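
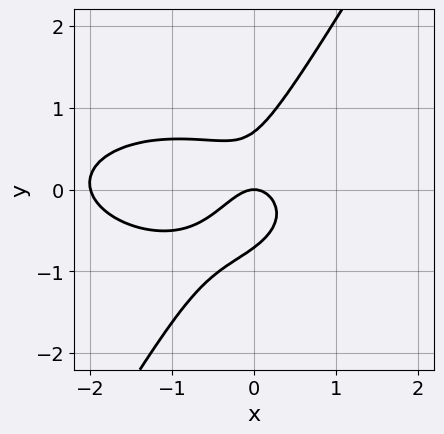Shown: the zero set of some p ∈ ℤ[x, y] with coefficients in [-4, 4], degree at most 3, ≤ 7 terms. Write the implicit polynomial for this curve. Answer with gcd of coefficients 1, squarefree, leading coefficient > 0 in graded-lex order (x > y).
1. The degree is 3 — a generic line meets the curve in up to 3 points.
2. Checking where it meets the axes: one y-axis crossing is at y = 0; among the integer gridlines, it crosses the x-axis at x ∈ {-2, 0}.
3. Putting this together gives p.

x^3 + 3*x*y^2 - 2*y^3 + 2*x^2 + y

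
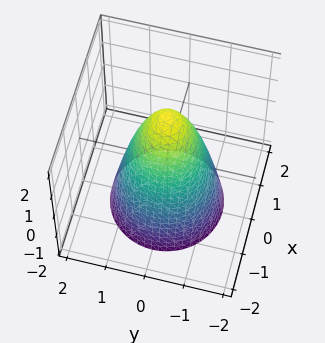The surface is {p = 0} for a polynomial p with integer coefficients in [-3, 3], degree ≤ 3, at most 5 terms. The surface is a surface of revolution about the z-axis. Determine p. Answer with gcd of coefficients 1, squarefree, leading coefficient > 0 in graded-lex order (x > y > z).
2*x^2 + 2*y^2 + z - 2

(a) deg p = 2. The shape is more complex than any degree-1 surface.
(b) By symmetry, the z-axis is an axis of rotation, so x and y enter only as x² + y².
(c) Observable constraints: the x-axis gridline crossings are at x ∈ {-1, 1}; the y-axis gridline crossings are at y ∈ {-1, 1}; a circular section at z = -2 has radius between 1 and 2; one z-axis crossing is at z = 2.
(d) These observations pin down the coefficients.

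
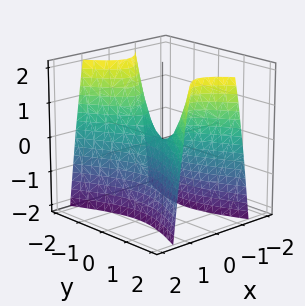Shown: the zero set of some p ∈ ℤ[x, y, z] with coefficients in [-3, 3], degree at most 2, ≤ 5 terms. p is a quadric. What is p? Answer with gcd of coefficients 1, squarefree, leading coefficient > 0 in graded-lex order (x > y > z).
3*x^2 - y^2 + z

1. The degree is 2 — a saddle surface; a quadric.
2. Symmetries: the x ↦ −x reflection is a symmetry, so x appears only in even powers; the y ↦ −y reflection is a symmetry, so y appears only in even powers.
3. Against the integer gridlines: it crosses the z-axis at the gridline z = 0; one y-axis crossing is at y = 0.
4. Putting this together gives p.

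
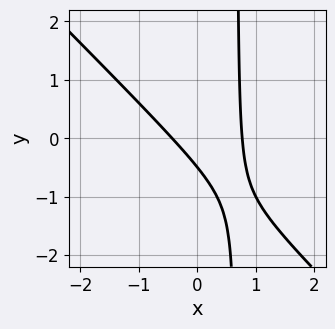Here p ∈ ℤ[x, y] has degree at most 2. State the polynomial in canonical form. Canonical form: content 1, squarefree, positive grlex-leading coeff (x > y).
First, degree: no degree-1 curve has this shape, so deg p = 2.
Finally, matching integer coefficients to the picture gives p.

3*x^2 + 3*x*y - x - 2*y - 1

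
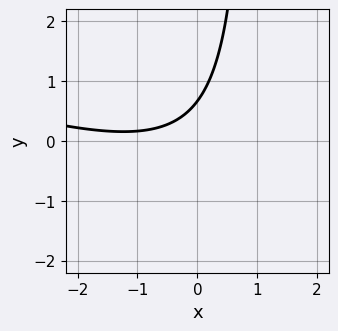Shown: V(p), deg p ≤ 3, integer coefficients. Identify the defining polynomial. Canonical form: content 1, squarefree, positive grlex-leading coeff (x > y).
(a) Degree: the shape is more complex than any degree-1 curve, so deg p = 2.
(b) From the axis intercepts and sections: it misses every integer gridline on the x-axis.
(c) The integer polynomial consistent with all of this is the stated p.

x^2 + 3*x*y + 2*x - 3*y + 2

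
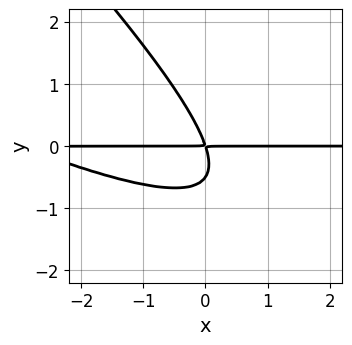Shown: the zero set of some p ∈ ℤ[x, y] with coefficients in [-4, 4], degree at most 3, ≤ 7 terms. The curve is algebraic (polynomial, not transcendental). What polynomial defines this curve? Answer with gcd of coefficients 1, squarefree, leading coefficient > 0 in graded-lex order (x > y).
(a) Degree: a generic line meets the curve in up to 3 points, so deg p = 3.
(b) From the axis intercepts and sections: every point of the x-axis in the box is on the curve.
(c) The integer polynomial consistent with all of this is the stated p.

x^2*y + 3*x*y^2 + 2*y^3 + 3*x*y + y^2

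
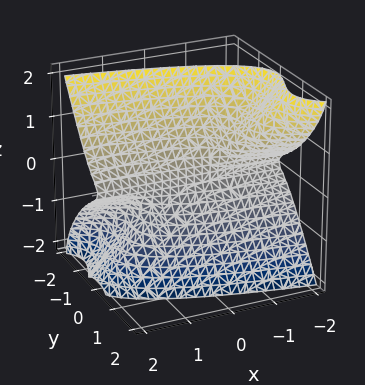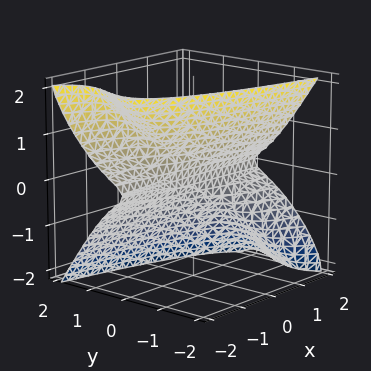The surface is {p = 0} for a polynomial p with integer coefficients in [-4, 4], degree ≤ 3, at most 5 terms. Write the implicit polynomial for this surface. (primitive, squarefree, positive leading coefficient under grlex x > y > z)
2*x*z^2 + 3*y^3 - 3*y^2*z + 2*z^3 + y

(a) The degree is 3 — a generic line meets the surface in up to 3 points.
(b) From the visible intercepts: it meets the z-axis at z = 0 (among the integer gridlines); it crosses the y-axis at the gridline y = 0; every point of the x-axis in the box is on the surface.
(c) Fitting integer coefficients to these (and the overall shape) gives p.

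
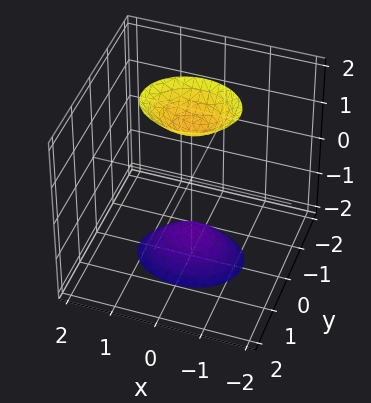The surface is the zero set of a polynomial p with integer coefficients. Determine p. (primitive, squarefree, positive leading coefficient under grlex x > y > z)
1. The picture has 2 separate pieces.
2. Degree: two sheets facing apart; a quadric, so deg p = 2.
3. Symmetries: mirror symmetry z ↦ −z ⇒ only even powers of z; the y ↦ −y reflection is a symmetry, so y appears only in even powers; it's symmetric under x → −x, forcing even powers of x.
4. From the visible intercepts: the surface avoids every integer x-axis point in the box; the surface avoids every integer y-axis point in the box.
5. Together with the visible shape, these determine p as stated.

2*x^2 + 3*y^2 - z^2 + 2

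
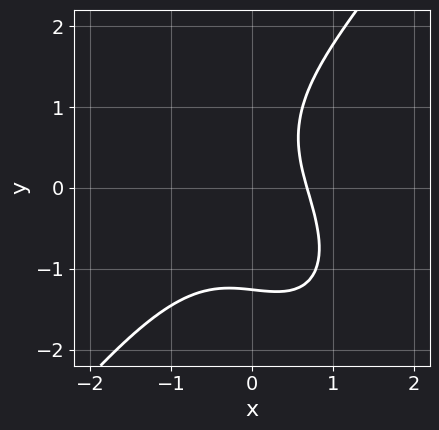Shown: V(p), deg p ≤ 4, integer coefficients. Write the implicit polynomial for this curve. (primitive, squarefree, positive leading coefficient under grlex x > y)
First, deg p = 3.
Finally, the integer polynomial consistent with all of this is the stated p.

2*x^3 - y^3 + 2*x*y + 2*x - 2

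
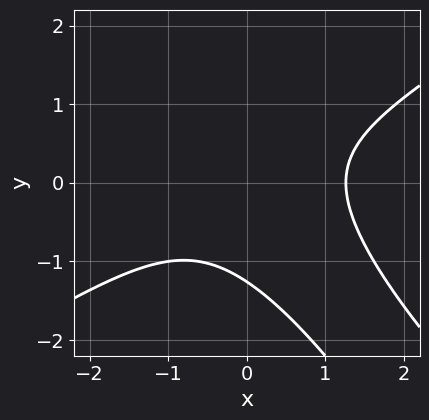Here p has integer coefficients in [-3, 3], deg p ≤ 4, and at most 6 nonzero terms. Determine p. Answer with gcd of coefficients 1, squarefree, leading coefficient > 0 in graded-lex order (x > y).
x^3 - 2*x*y^2 - y^3 - 2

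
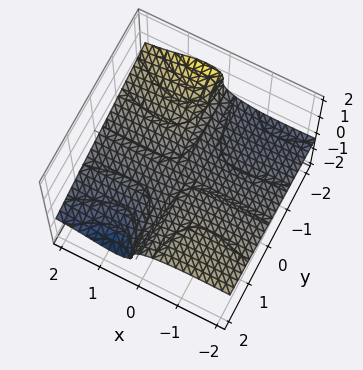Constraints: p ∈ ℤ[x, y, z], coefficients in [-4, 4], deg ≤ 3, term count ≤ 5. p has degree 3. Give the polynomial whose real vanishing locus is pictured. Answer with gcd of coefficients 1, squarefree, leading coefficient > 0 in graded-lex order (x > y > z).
(a) The degree is 3 — no degree-2 surface has this shape.
(b) From the axis intercepts and sections: every point of the y-axis in the box is on the surface; the visible x-axis segment lies entirely on the surface.
(c) Matching integer coefficients to the picture gives p.

2*x^2*z + 2*y*z^2 + 3*z^3 + x*y + 2*z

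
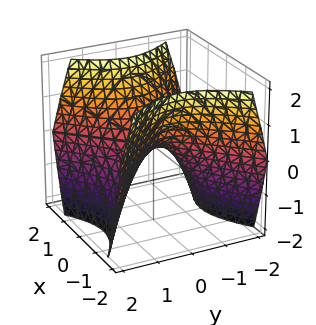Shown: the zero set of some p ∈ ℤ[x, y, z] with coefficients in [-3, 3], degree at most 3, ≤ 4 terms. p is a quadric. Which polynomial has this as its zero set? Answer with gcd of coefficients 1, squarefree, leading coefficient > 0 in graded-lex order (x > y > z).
x^2 - y^2 - z

The degree is 2 — a hyperbolic paraboloid; a quadric.
Symmetries: mirror symmetry x ↦ −x ⇒ only even powers of x; the y ↦ −y reflection is a symmetry, so y appears only in even powers.
Reading off the gridlines: one y-axis crossing is at y = 0; it meets the x-axis at x = 0 (among the integer gridlines).
Putting this together gives p.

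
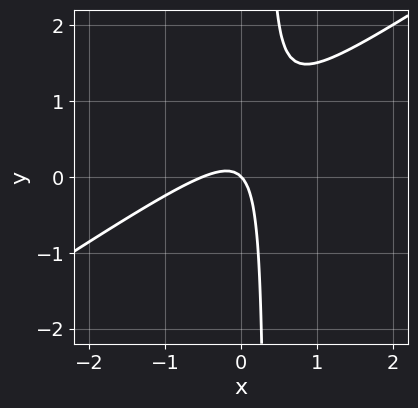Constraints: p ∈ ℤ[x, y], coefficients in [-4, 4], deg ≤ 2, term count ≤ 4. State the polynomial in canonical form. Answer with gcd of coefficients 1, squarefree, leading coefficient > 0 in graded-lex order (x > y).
Degree: the shape is more complex than any degree-1 curve, so deg p = 2.
Observable constraints: it crosses the y-axis at the gridline y = 0; it meets the x-axis at x = 0 (among the integer gridlines).
Matching integer coefficients to the picture gives p.

2*x^2 - 3*x*y + x + y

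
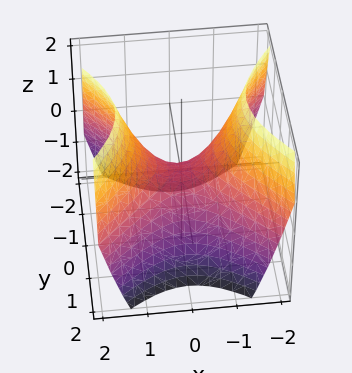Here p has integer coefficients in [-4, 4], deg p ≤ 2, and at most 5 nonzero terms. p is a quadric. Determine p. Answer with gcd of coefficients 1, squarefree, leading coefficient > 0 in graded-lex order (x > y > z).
x^2 - y^2 - z

First, deg p = 2. A hyperbolic paraboloid; a quadric.
Next, symmetries: the y ↦ −y reflection is a symmetry, so y appears only in even powers; it's symmetric under x → −x, forcing even powers of x.
Next, from the visible intercepts: it meets the z-axis at z = 0 (among the integer gridlines); one y-axis crossing is at y = 0; it crosses the x-axis at the gridline x = 0.
Finally, putting this together gives p.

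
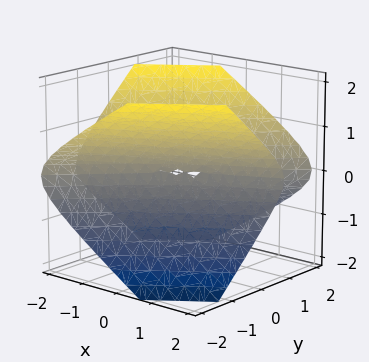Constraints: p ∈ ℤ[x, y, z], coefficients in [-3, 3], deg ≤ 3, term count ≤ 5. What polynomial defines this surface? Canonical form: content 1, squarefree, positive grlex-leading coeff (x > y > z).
x^2 - 3*x*y + 2*y^2 - 3*z^2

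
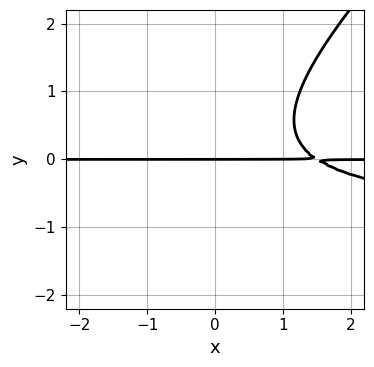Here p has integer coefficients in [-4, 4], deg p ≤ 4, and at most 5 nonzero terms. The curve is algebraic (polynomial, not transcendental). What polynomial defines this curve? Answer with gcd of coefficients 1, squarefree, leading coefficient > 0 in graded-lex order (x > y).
First, deg p = 3. A generic line meets the curve in up to 3 points.
Then, checking where it meets the axes: it meets the y-axis at y = 0 (among the integer gridlines); the visible x-axis segment lies entirely on the curve.
Finally, the integer polynomial consistent with all of this is the stated p.

2*x*y^2 - 2*y^3 + 2*x*y - 3*y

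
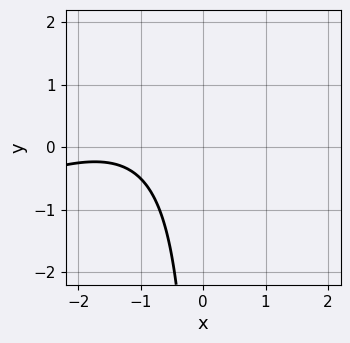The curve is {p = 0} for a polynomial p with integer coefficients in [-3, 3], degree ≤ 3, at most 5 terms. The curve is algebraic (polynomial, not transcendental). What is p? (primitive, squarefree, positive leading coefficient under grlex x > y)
x^2 - 2*x*y + 3*x + 3

First, degree: no degree-1 curve has this shape, so deg p = 2.
Next, observable constraints: it misses every integer gridline on the x-axis; the curve avoids every integer y-axis point in the box.
Finally, together with the visible shape, these determine p as stated.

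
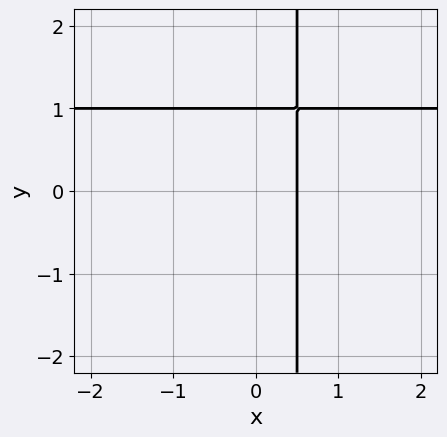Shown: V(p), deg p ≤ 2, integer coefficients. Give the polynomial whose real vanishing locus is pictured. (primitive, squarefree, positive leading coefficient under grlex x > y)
2*x*y - 2*x - y + 1

1. Degree: no degree-1 curve has this shape, so deg p = 2.
2. From the axis intercepts and sections: it meets the y-axis at y = 1 (among the integer gridlines).
3. Fitting integer coefficients to these (and the overall shape) gives p.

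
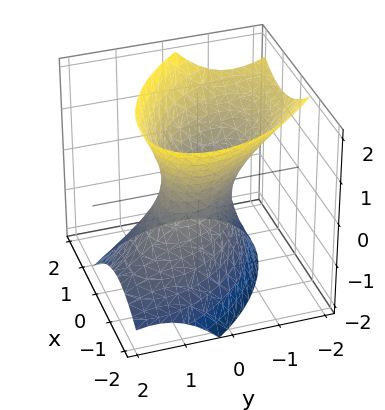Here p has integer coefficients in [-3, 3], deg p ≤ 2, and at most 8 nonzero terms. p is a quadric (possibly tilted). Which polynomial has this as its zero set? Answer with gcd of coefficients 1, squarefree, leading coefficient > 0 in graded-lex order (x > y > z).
1. The degree is 2 — the shape is more complex than any degree-1 surface.
2. Checking where it meets the axes: it misses every integer gridline on the z-axis.
3. Assembling these constraints gives the stated polynomial.

3*x^2 + 3*x*y + 3*y^2 + 2*y*z - 2*z^2 - 2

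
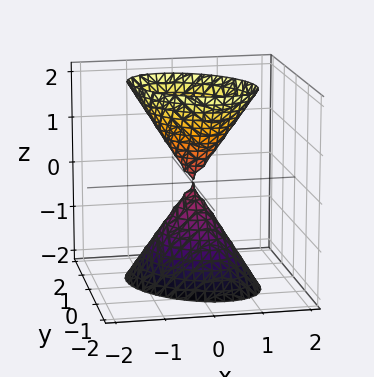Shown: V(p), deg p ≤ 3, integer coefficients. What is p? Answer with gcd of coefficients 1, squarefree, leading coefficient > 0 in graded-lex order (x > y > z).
First, there are 2 components. They look like related sheets of one shape, so recover p as a whole.
Then, the degree is 2 — the shape is more complex than any degree-1 surface.
Next, from the visible intercepts: one y-axis crossing is at y = 0; one z-axis crossing is at z = 0.
Finally, assembling these constraints gives the stated polynomial.

3*x^2 + 2*x*y + 3*y^2 - z^2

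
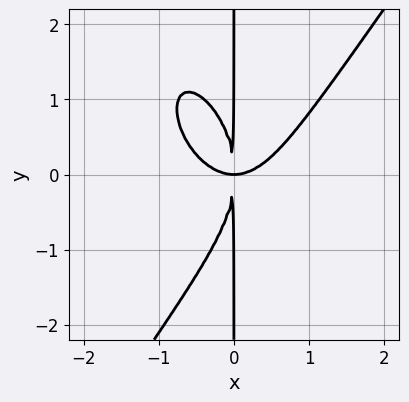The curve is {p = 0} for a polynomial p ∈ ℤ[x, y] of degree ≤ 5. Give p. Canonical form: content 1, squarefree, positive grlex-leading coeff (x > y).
1. deg p = 4. The shape is more complex than any degree-3 curve.
2. Against the integer gridlines: the visible y-axis segment lies entirely on the curve.
3. The integer polynomial consistent with all of this is the stated p.

3*x^4 - x*y^3 - 3*x^2*y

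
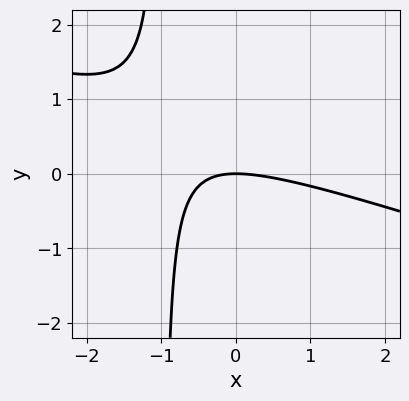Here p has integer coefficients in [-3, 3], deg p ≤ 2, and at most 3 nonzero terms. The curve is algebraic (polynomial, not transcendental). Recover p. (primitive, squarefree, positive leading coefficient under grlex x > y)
x^2 + 3*x*y + 3*y

1. Degree: no degree-1 curve has this shape, so deg p = 2.
2. From the visible intercepts: it crosses the x-axis at the gridline x = 0; one y-axis crossing is at y = 0.
3. Putting this together gives p.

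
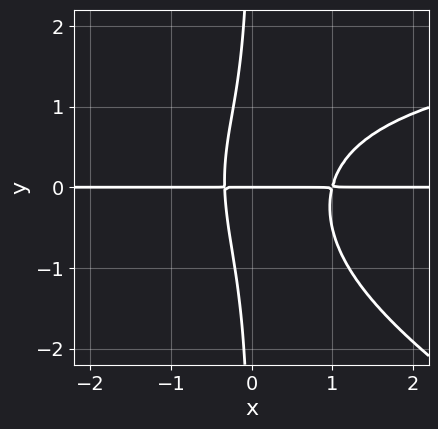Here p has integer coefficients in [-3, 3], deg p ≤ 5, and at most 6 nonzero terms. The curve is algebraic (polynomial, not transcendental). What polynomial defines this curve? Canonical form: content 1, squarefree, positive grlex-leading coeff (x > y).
First, deg p = 4. The shape is more complex than any degree-3 curve.
Then, from the visible intercepts: every point of the x-axis in the box is on the curve; one y-axis crossing is at y = 0.
Finally, solving for integer coefficients yields p as stated.

x^2*y^2 + 2*x*y^3 - 3*x^2*y + 2*x*y + y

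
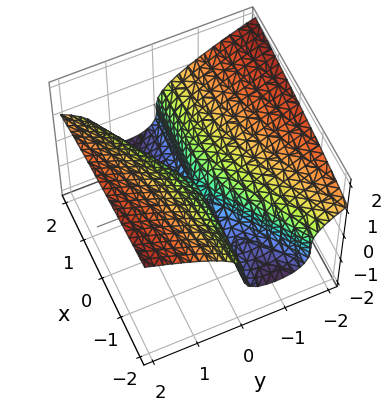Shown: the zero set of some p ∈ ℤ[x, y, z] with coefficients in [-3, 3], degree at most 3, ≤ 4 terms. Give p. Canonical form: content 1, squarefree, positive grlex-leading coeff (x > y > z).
deg p = 3. No degree-2 surface has this shape.
Reading off the gridlines: it meets the y-axis at y = 0 (among the integer gridlines); every point of the x-axis in the box is on the surface; it crosses the z-axis at the gridline z = 0.
Putting this together gives p.

3*z^3 + 2*x*y - 3*y^2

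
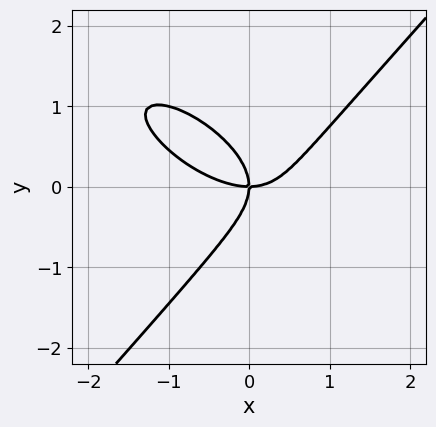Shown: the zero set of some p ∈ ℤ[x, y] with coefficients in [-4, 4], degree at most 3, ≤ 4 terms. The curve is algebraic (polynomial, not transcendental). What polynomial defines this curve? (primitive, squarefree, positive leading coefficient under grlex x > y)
2*x^3 + 2*x^2*y - 3*y^3 - 3*x*y

1. Degree: the shape is more complex than any degree-2 curve, so deg p = 3.
2. Reading off the gridlines: it crosses the y-axis at the gridline y = 0; it meets the x-axis at x = 0 (among the integer gridlines).
3. These observations pin down the coefficients.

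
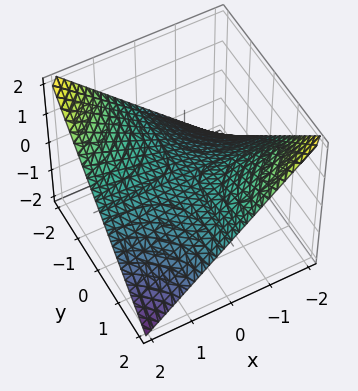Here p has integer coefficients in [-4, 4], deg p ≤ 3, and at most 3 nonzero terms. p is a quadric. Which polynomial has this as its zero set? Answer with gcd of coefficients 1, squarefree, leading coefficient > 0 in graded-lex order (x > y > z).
x*y + 2*z

First, the degree is 2 — a saddle surface; a quadric.
Then, observable constraints: the visible y-axis segment lies entirely on the surface; the visible x-axis segment lies entirely on the surface; it crosses the z-axis at the gridline z = 0.
Finally, assembling these constraints gives the stated polynomial.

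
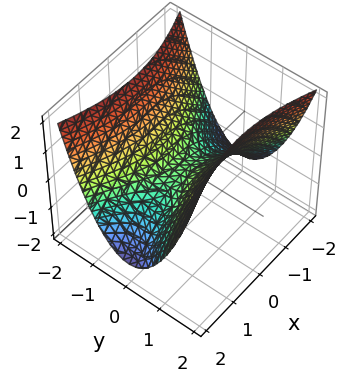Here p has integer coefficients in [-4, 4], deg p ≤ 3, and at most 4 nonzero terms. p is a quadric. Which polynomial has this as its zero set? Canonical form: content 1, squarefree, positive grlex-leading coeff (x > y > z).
(a) The degree is 2 — a saddle surface; a quadric.
(b) Symmetries: it's symmetric under y → −y, forcing even powers of y; the x ↦ −x reflection is a symmetry, so x appears only in even powers.
(c) Against the integer gridlines: it crosses the z-axis at the gridline z = 0; it crosses the x-axis at the gridline x = 0; it meets the y-axis at y = 0 (among the integer gridlines).
(d) Putting this together gives p.

x^2 - 3*y^2 + 3*z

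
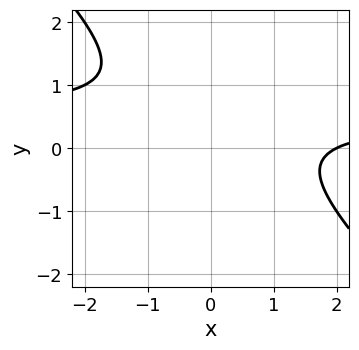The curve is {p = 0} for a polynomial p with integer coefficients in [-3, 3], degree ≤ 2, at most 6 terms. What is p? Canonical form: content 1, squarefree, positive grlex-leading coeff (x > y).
2*x*y + 2*y^2 - x - 2*y + 2

1. deg p = 2. A generic line meets the curve in up to 2 points.
2. Reading off the gridlines: one x-axis crossing is at x = 2; the curve avoids every integer y-axis point in the box.
3. Assembling these constraints gives the stated polynomial.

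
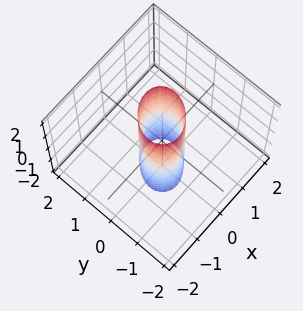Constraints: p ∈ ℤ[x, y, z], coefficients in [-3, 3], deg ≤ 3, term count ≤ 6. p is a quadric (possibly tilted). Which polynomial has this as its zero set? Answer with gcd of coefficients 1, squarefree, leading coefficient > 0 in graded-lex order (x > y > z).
deg p = 2.
Observable constraints: it misses every integer gridline on the z-axis.
Matching integer coefficients to the picture gives p.

2*x^2 - x*y + 2*y^2 - 1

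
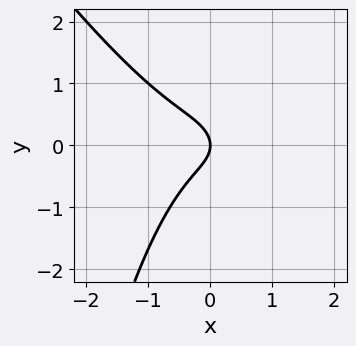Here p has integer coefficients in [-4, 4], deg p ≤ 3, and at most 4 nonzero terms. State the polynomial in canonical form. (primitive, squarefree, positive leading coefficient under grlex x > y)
3*x^3 + 2*x^2*y + 3*y^2 + 2*x

1. The degree is 3 — a generic line meets the curve in up to 3 points.
2. Against the integer gridlines: it meets the y-axis at y = 0 (among the integer gridlines); one x-axis crossing is at x = 0.
3. Together with the visible shape, these determine p as stated.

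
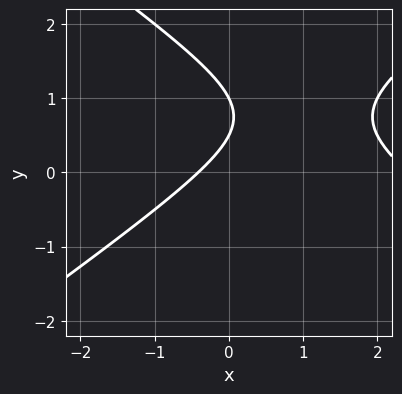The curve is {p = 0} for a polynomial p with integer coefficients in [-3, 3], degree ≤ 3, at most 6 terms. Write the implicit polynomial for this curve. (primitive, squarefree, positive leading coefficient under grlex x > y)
First, the degree is 2 — the shape is more complex than any degree-1 curve.
Then, checking where it meets the axes: one y-axis crossing is at y = 1.
Finally, solving for integer coefficients yields p as stated.

x^2 - 2*y^2 - 2*x + 3*y - 1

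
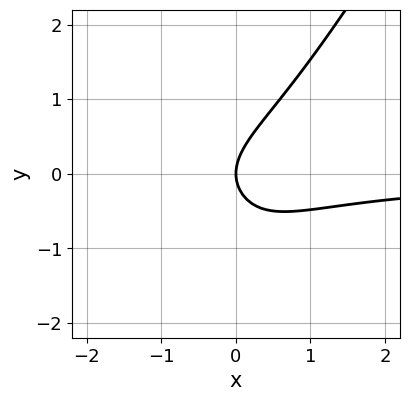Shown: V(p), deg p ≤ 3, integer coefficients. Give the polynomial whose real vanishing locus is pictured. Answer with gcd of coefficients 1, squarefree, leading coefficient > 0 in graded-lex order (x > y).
3*x^2*y - y^3 + 2*x*y - 3*y^2 + 3*x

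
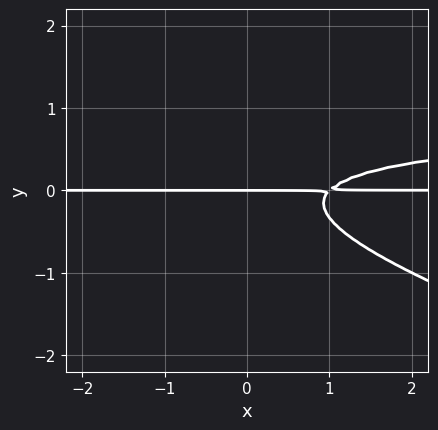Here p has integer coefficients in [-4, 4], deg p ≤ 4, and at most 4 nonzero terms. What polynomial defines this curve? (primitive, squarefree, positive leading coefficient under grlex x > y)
x*y^2 + 3*y^3 - x*y + y

1. deg p = 3. The shape is more complex than any degree-2 curve.
2. Reading off the gridlines: one y-axis crossing is at y = 0; the visible x-axis segment lies entirely on the curve.
3. Solving for integer coefficients yields p as stated.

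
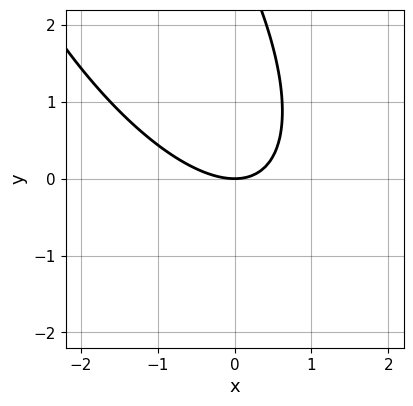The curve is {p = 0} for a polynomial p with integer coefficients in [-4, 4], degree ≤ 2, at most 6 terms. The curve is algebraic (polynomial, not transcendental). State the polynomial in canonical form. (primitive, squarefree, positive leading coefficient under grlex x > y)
2*x^2 + 2*x*y + y^2 - 3*y

First, the degree is 2 — no degree-1 curve has this shape.
Then, checking where it meets the axes: one x-axis crossing is at x = 0; it meets the y-axis at y = 0 (among the integer gridlines).
Finally, the integer polynomial consistent with all of this is the stated p.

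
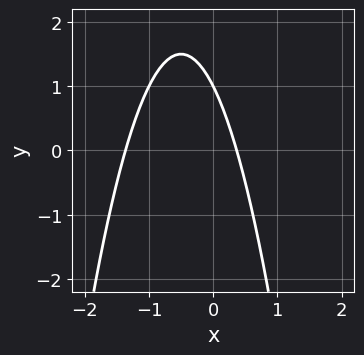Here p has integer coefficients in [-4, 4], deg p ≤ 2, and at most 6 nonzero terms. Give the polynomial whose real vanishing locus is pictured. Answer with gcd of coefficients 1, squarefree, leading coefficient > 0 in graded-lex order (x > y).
2*x^2 + 2*x + y - 1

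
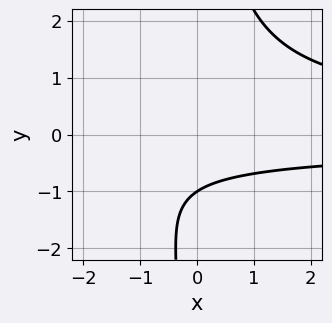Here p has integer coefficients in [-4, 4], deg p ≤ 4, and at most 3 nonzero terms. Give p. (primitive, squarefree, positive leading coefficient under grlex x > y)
2*x*y^2 - 3*y - 3

(a) deg p = 3. No degree-2 curve has this shape.
(b) Observable constraints: it meets the y-axis at y = -1 (among the integer gridlines); no x-intercept at any integer in the box.
(c) Matching integer coefficients to the picture gives p.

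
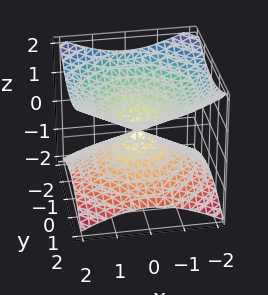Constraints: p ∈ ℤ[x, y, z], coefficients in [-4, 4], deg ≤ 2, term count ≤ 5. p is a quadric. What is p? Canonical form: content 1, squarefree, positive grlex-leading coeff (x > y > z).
(a) deg p = 2. Two nappes meeting at a single point; a quadric.
(b) Symmetries: it's symmetric under z → −z, forcing even powers of z; every cross-section ⟂ z is a circle, so x, y appear only via x² + y².
(c) Reading off the gridlines: one y-axis crossing is at y = 0; it meets the z-axis at z = 0 (among the integer gridlines); one x-axis crossing is at x = 0.
(d) Together with the visible shape, these determine p as stated.

x^2 + y^2 - 2*z^2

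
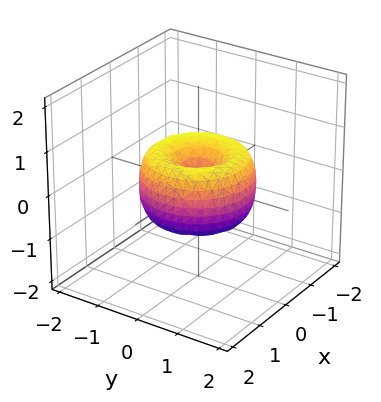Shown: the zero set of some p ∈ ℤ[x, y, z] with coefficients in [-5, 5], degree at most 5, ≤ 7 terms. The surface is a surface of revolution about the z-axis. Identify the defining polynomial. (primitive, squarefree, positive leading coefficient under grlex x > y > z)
2*x^4 + 4*x^2*y^2 + 2*y^4 - 3*x^2 - 3*y^2 + 2*z^2

(a) deg p = 4. A generic line meets the surface in up to 4 points.
(b) Symmetry: the z-axis is an axis of rotation, so x and y enter only as x² + y².
(c) From the axis intercepts and sections: a circular section at z = 0 has radius between 1 and 2; it meets the x-axis at x = 0 (among the integer gridlines); it crosses the y-axis at the gridline y = 0; one z-axis crossing is at z = 0.
(d) Fitting integer coefficients to these (and the overall shape) gives p.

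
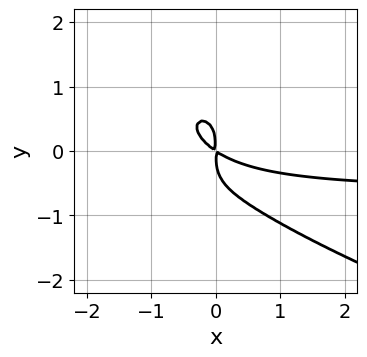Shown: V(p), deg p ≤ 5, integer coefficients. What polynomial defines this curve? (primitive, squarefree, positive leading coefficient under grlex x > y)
First, the degree is 4 — no degree-3 curve has this shape.
Finally, solving for integer coefficients yields p as stated.

3*y^4 + 3*x^2*y + 2*x^2 + 3*x*y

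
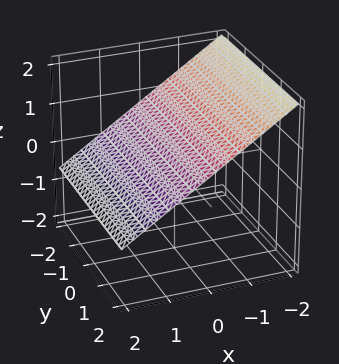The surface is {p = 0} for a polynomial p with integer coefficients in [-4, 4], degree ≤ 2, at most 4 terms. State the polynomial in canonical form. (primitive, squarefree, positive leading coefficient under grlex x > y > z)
2*x + 3*z - 2

First, deg p = 1.
Next, reading off the gridlines: no y-intercept at any integer in the box; it crosses the x-axis at the gridline x = 1.
Finally, fitting integer coefficients to these (and the overall shape) gives p.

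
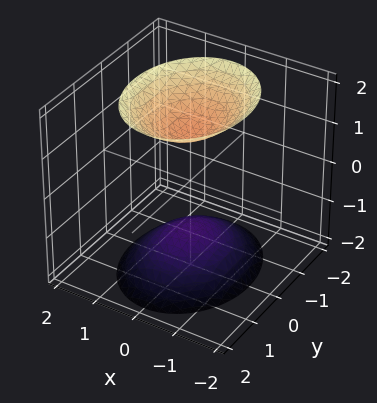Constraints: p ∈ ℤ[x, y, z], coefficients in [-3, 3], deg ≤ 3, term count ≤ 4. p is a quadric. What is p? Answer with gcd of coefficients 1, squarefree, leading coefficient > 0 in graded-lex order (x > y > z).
3*x^2 + 2*y^2 - 2*z^2 + 3

First, I count 2 distinct pieces.
Then, degree: two separate bowl-shaped sheets opening away from each other; a quadric, so deg p = 2.
Then, symmetries: mirror symmetry z ↦ −z ⇒ only even powers of z; it's symmetric under y → −y, forcing even powers of y; the x ↦ −x reflection is a symmetry, so x appears only in even powers.
Next, reading off the gridlines: no y-intercept at any integer in the box; no x-intercept at any integer in the box.
Finally, putting this together gives p.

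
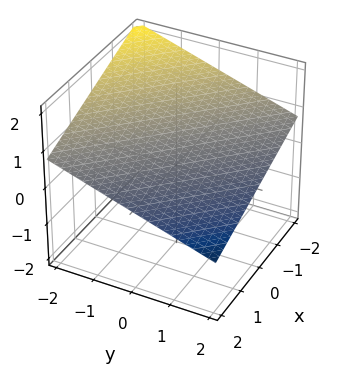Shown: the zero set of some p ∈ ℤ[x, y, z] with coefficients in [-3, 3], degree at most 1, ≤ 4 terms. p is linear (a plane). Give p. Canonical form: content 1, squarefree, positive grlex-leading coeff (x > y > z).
x + y + 3*z - 2

First, the degree is 1 — every cross-section is a straight line — this is a plane.
Next, from the axis intercepts and sections: it meets the x-axis at x = 2 (among the integer gridlines); one y-axis crossing is at y = 2.
Finally, the integer polynomial consistent with all of this is the stated p.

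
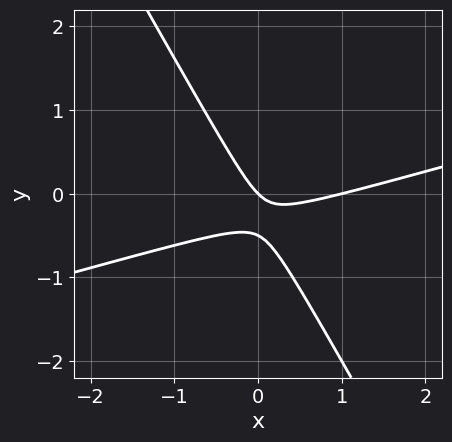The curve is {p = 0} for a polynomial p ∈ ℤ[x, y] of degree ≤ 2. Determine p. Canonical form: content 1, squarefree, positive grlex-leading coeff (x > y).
Degree: no degree-1 curve has this shape, so deg p = 2.
Checking where it meets the axes: among the integer gridlines, it crosses the x-axis at x ∈ {0, 1}; it meets the y-axis at y = 0 (among the integer gridlines).
Together with the visible shape, these determine p as stated.

x^2 - 3*x*y - 2*y^2 - x - y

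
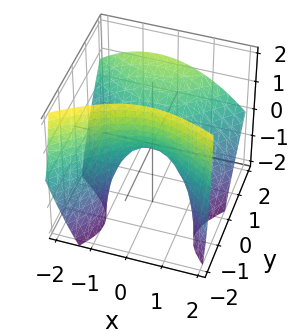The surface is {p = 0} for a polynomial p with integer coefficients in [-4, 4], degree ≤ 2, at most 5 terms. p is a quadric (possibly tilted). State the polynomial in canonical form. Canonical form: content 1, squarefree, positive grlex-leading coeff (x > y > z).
2*x^2 + x*y - 3*y^2 + 3*y*z + 3*z

Degree: a generic line meets the surface in up to 2 points, so deg p = 2.
Against the integer gridlines: it meets the x-axis at x = 0 (among the integer gridlines); it meets the y-axis at y = 0 (among the integer gridlines); it crosses the z-axis at the gridline z = 0.
Fitting integer coefficients to these (and the overall shape) gives p.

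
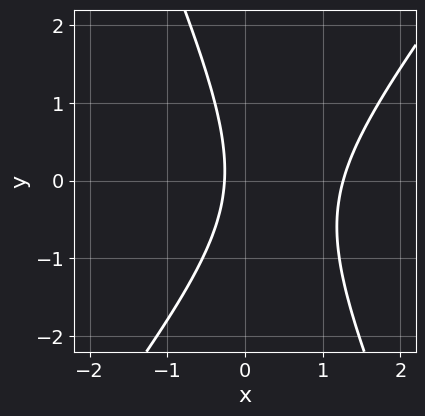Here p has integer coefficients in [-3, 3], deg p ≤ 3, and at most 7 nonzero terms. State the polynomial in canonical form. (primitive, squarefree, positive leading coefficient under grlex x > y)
Degree: a generic line meets the curve in up to 2 points, so deg p = 2.
From the axis intercepts and sections: it misses every integer gridline on the y-axis.
Solving for integer coefficients yields p as stated.

3*x^2 - x*y - y^2 - 3*x - 1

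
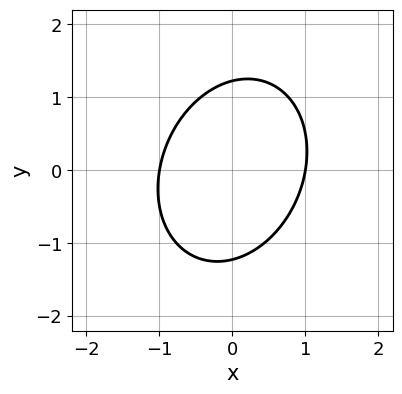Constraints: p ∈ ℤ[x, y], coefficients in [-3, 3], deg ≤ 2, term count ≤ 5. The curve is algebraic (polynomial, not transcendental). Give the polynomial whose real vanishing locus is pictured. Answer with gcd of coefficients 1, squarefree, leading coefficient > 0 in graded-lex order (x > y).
3*x^2 - x*y + 2*y^2 - 3

1. Degree: the shape is more complex than any degree-1 curve, so deg p = 2.
2. Observable constraints: the x-axis gridline crossings are at x ∈ {-1, 1}.
3. Solving for integer coefficients yields p as stated.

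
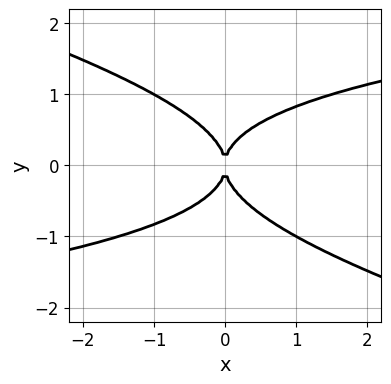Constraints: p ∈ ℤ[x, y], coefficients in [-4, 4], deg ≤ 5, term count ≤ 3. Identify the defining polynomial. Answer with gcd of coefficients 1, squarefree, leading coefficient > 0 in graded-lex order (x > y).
x*y^3 + 3*y^4 - 2*x^2

The degree is 4 — no degree-3 curve has this shape.
From the visible intercepts: one x-axis crossing is at x = 0; it meets the y-axis at y = 0 (among the integer gridlines).
Assembling these constraints gives the stated polynomial.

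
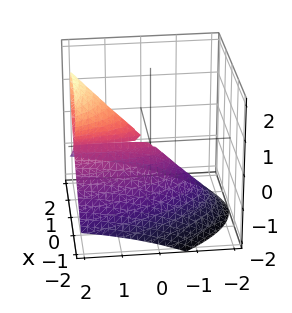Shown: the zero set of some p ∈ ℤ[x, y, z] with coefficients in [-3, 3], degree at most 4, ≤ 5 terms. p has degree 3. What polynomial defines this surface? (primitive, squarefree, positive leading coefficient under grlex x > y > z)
2*y*z^2 - 2*z^3 - 3*x^2

(a) deg p = 3. A generic line meets the surface in up to 3 points.
(b) From the axis intercepts and sections: it meets the z-axis at z = 0 (among the integer gridlines); it meets the x-axis at x = 0 (among the integer gridlines); every point of the y-axis in the box is on the surface.
(c) These observations pin down the coefficients.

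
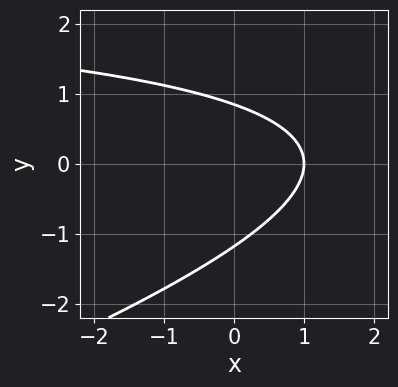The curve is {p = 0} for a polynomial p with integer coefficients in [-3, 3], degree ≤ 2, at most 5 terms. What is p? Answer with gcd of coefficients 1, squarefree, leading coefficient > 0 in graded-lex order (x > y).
x*y - 3*y^2 - 3*x - y + 3

1. deg p = 2. A generic line meets the curve in up to 2 points.
2. Against the integer gridlines: one x-axis crossing is at x = 1.
3. These observations pin down the coefficients.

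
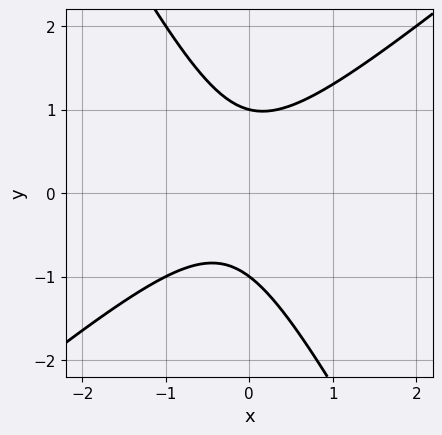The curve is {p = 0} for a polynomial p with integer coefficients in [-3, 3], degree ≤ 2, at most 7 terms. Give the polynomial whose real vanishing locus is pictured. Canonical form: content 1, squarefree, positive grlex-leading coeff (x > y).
1. deg p = 2. No degree-1 curve has this shape.
2. Observable constraints: no x-intercept at any integer in the box; the y-axis gridline crossings are at y ∈ {-1, 1}.
3. The integer polynomial consistent with all of this is the stated p.

3*x^2 - 2*x*y - 2*y^2 + x + 2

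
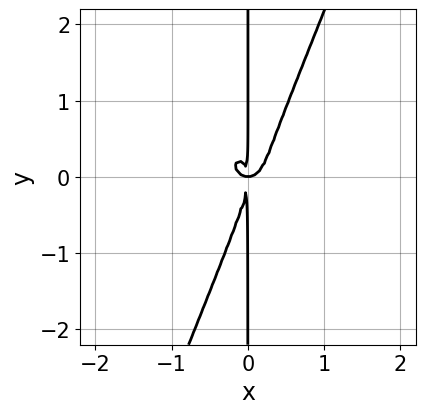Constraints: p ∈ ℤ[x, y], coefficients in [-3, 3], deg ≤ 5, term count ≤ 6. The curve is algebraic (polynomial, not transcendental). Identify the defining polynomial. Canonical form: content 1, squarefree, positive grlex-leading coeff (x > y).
(a) The degree is 4 — no degree-3 curve has this shape.
(b) Observable constraints: the visible y-axis segment lies entirely on the curve.
(c) These observations pin down the coefficients.

3*x^4 + 2*x^2*y^2 - x*y^3 - x^2*y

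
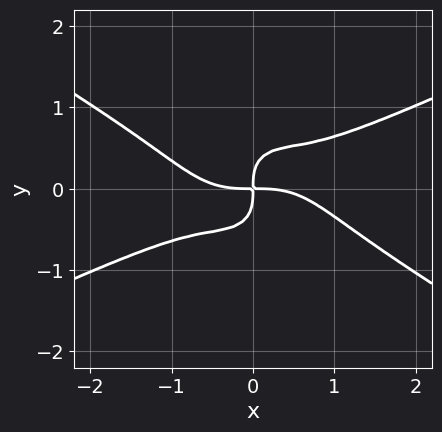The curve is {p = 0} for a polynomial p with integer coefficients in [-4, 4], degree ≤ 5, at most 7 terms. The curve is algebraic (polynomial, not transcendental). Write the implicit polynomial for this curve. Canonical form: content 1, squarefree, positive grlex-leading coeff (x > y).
x^4 - 3*x^2*y^2 - 2*x*y^3 - 3*y^4 + 2*x*y

First, the degree is 4 — a generic line meets the curve in up to 4 points.
Next, reading off the gridlines: it meets the x-axis at x = 0 (among the integer gridlines); it meets the y-axis at y = 0 (among the integer gridlines).
Finally, fitting integer coefficients to these (and the overall shape) gives p.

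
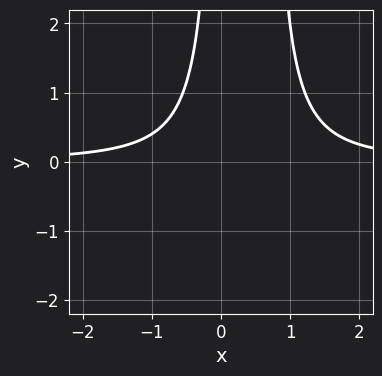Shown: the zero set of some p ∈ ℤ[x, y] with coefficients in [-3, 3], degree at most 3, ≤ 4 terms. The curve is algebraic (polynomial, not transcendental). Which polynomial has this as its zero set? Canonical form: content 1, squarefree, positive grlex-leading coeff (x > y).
3*x^2*y - 2*x*y - 2

(a) deg p = 3. No degree-2 curve has this shape.
(b) From the axis intercepts and sections: it misses every integer gridline on the x-axis; the curve avoids every integer y-axis point in the box.
(c) Solving for integer coefficients yields p as stated.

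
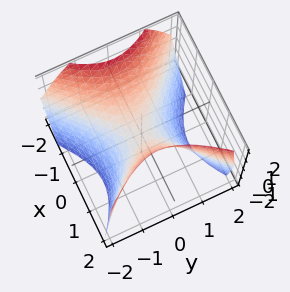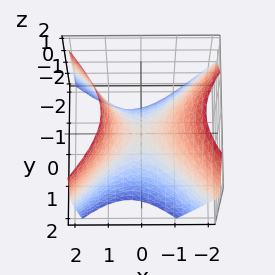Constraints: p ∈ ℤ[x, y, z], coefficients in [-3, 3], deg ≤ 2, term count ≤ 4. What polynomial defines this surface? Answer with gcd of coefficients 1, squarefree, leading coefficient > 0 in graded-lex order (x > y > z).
Degree: a generic line meets the surface in up to 2 points, so deg p = 2.
From the visible intercepts: it crosses the y-axis at the gridline y = 0; it crosses the x-axis at the gridline x = 0; one z-axis crossing is at z = 0.
Matching integer coefficients to the picture gives p.

3*x^2 + x*z - 3*y^2 - 3*z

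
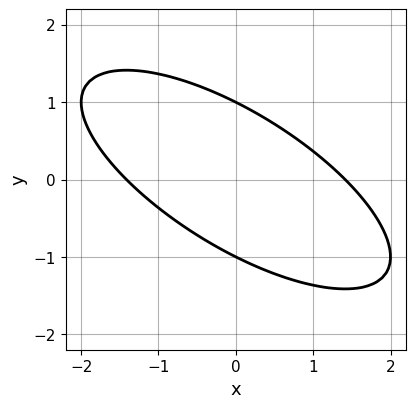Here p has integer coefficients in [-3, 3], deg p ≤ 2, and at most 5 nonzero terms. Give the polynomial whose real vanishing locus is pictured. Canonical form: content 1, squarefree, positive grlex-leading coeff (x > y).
x^2 + 2*x*y + 2*y^2 - 2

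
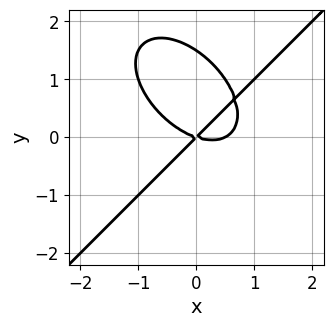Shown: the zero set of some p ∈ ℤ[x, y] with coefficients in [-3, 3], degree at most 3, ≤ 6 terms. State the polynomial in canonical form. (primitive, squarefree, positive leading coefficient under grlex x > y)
2*x^3 - 2*y^3 - x^2 - 2*x*y + 3*y^2

First, deg p = 3. The shape is more complex than any degree-2 curve.
Then, observable constraints: it meets the y-axis at y = 0 (among the integer gridlines); one x-axis crossing is at x = 0.
Finally, assembling these constraints gives the stated polynomial.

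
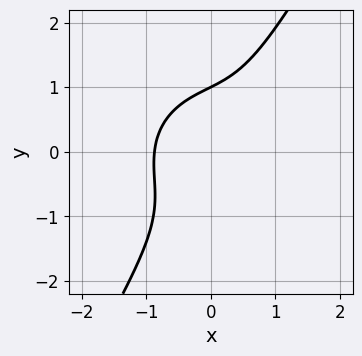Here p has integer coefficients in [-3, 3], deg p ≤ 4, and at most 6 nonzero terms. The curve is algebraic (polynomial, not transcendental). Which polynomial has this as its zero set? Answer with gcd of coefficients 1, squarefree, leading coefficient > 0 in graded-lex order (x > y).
(a) deg p = 3.
(b) Reading off the gridlines: it meets the y-axis at y = 1 (among the integer gridlines).
(c) Assembling these constraints gives the stated polynomial.

3*x^3 - x^2*y + 3*x*y^2 - 2*y^3 + 2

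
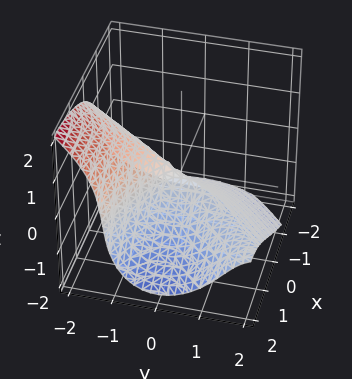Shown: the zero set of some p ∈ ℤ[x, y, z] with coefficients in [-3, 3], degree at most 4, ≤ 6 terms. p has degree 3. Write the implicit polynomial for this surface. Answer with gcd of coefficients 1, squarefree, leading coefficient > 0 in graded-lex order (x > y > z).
3*x*y^2 - 2*y^3 - 2*y^2*z - 2*z^3 - 3*x^2

deg p = 3.
Checking where it meets the axes: one x-axis crossing is at x = 0; one z-axis crossing is at z = 0; it crosses the y-axis at the gridline y = 0.
Solving for integer coefficients yields p as stated.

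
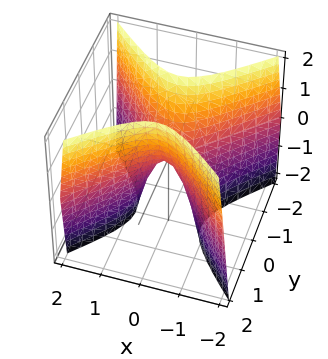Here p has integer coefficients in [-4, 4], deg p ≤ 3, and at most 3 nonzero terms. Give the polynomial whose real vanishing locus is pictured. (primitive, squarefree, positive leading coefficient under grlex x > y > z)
3*x^2 - 3*y^2 + z

Degree: a saddle surface; a quadric, so deg p = 2.
Symmetries: mirror symmetry x ↦ −x ⇒ only even powers of x; it's symmetric under y → −y, forcing even powers of y.
Reading off the gridlines: it meets the y-axis at y = 0 (among the integer gridlines); one z-axis crossing is at z = 0; one x-axis crossing is at x = 0.
Fitting integer coefficients to these (and the overall shape) gives p.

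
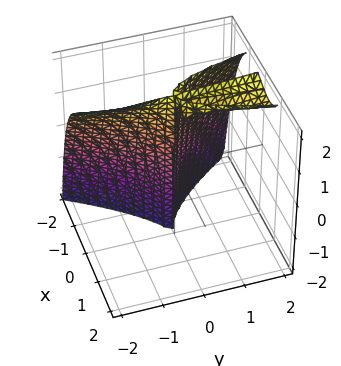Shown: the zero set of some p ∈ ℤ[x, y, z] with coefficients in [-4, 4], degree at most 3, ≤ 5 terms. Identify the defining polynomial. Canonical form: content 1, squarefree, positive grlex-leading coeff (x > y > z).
2*x^3 - y^2*z - x*y + 2*y^2

(a) The degree is 3 — no degree-2 surface has this shape.
(b) Checking where it meets the axes: it crosses the x-axis at the gridline x = 0; it crosses the y-axis at the gridline y = 0.
(c) These observations pin down the coefficients.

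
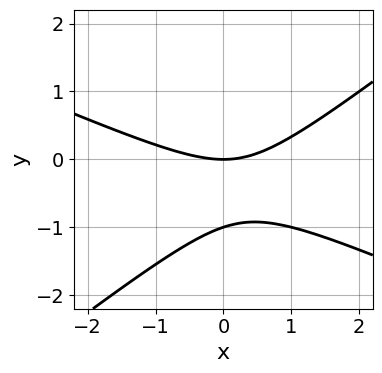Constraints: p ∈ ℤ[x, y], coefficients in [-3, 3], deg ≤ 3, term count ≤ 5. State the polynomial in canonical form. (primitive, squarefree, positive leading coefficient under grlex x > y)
x^2 + x*y - 3*y^2 - 3*y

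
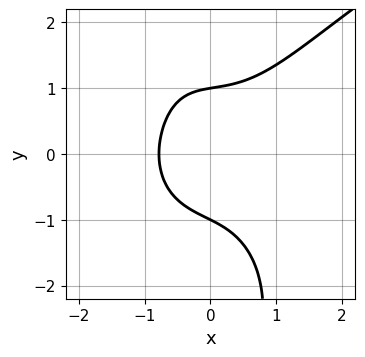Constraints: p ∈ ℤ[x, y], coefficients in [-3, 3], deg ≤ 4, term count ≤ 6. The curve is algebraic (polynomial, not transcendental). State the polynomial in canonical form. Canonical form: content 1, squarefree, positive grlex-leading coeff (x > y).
x*y^3 - 3*x^3 + 3*y^2 - 2*x - 3

Degree: a generic line meets the curve in up to 4 points, so deg p = 4.
Against the integer gridlines: the y-axis gridline crossings are at y ∈ {-1, 1}.
Putting this together gives p.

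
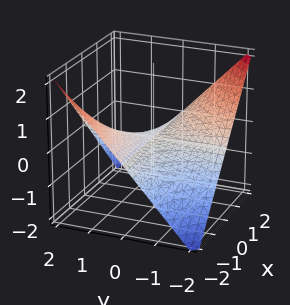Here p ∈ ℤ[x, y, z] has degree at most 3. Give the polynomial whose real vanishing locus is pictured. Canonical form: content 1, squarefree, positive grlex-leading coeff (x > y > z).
(a) deg p = 2.
(b) Against the integer gridlines: every point of the x-axis in the box is on the surface; one z-axis crossing is at z = 0; the visible y-axis segment lies entirely on the surface.
(c) Solving for integer coefficients yields p as stated.

x*y + 2*z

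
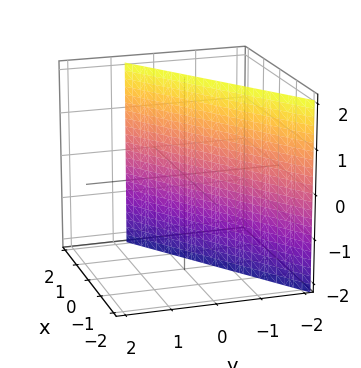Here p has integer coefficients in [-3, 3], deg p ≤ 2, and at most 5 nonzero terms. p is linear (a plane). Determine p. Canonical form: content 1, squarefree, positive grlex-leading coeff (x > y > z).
2*x - 3*y - 2

1. Degree: the surface is flat (a plane), so deg p = 1.
2. Checking where it meets the axes: it crosses the x-axis at the gridline x = 1; it misses every integer gridline on the z-axis.
3. Together with the visible shape, these determine p as stated.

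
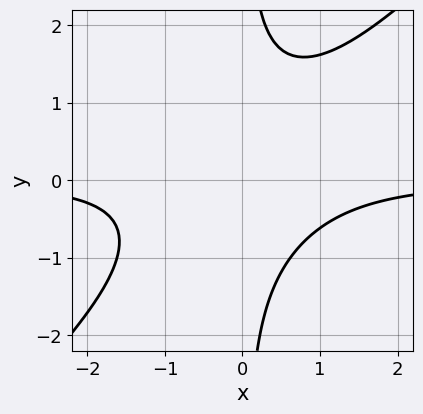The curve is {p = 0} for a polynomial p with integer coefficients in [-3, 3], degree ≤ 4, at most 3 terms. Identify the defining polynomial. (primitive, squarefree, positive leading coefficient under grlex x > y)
x^2*y - x*y^2 + 1

First, the degree is 3 — a generic line meets the curve in up to 3 points.
Next, checking where it meets the axes: the curve avoids every integer y-axis point in the box; it misses every integer gridline on the x-axis.
Finally, matching integer coefficients to the picture gives p.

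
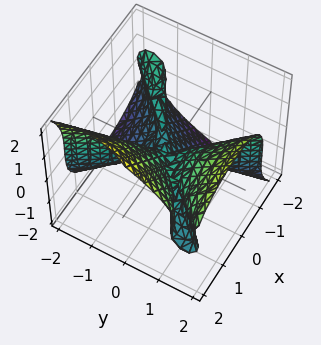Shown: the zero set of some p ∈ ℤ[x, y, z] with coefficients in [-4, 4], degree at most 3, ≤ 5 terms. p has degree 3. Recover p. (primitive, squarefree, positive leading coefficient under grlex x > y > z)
First, degree: no degree-2 surface has this shape, so deg p = 3.
Next, against the integer gridlines: it crosses the y-axis at the gridline y = 0; it meets the z-axis at z = 0 (among the integer gridlines).
Finally, fitting integer coefficients to these (and the overall shape) gives p.

x^3 - 2*x^2*y + x*z^2 + y^3 - 2*z^3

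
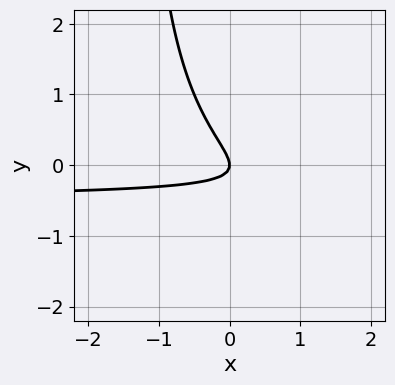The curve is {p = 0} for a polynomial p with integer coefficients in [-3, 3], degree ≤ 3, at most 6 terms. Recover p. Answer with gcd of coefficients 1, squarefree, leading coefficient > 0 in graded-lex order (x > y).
2*x*y^2 + 3*x*y + 3*y^2 + x

First, degree: a generic line meets the curve in up to 3 points, so deg p = 3.
Then, against the integer gridlines: one x-axis crossing is at x = 0; it meets the y-axis at y = 0 (among the integer gridlines).
Finally, fitting integer coefficients to these (and the overall shape) gives p.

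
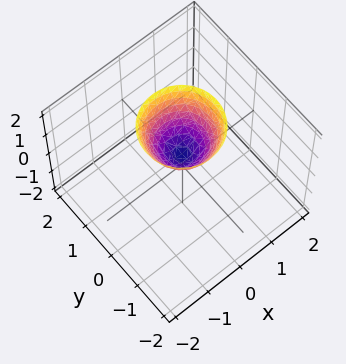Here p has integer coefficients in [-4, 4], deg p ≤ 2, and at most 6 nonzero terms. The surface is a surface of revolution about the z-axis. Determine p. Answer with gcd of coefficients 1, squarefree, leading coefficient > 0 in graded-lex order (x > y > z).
1. The degree is 2 — a generic line meets the surface in up to 2 points.
2. Symmetry: the surface is invariant under rotation about z: p = q(x² + y², z).
3. From the visible intercepts: it misses every integer gridline on the x-axis; a circular section at z = 1 has radius between 0 and 1.
4. Together with the visible shape, these determine p as stated.

3*x^2 + 3*y^2 - 2*z + 1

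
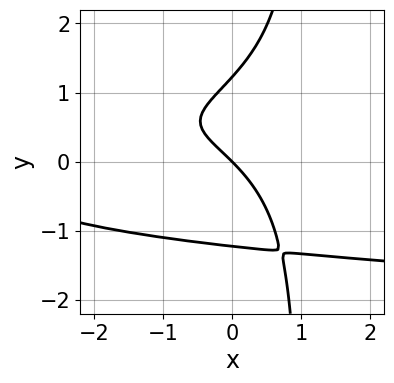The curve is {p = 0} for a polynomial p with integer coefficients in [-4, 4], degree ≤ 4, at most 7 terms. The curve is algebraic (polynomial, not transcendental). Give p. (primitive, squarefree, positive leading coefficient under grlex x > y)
First, degree: the shape is more complex than any degree-3 curve, so deg p = 4.
Next, from the visible intercepts: it crosses the y-axis at the gridline y = 0; it crosses the x-axis at the gridline x = 0.
Finally, fitting integer coefficients to these (and the overall shape) gives p.

2*x*y^3 - 2*y^3 + x^2 + 3*x + 3*y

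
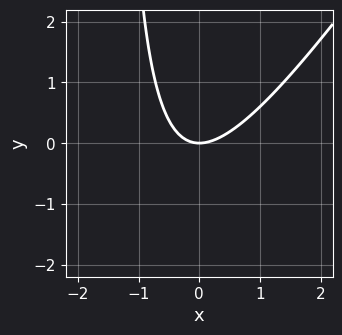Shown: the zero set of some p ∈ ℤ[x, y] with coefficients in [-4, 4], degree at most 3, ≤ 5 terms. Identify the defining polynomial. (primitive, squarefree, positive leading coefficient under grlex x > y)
1. deg p = 2. No degree-1 curve has this shape.
2. Reading off the gridlines: one y-axis crossing is at y = 0; one x-axis crossing is at x = 0.
3. Matching integer coefficients to the picture gives p.

3*x^2 - 2*x*y - 3*y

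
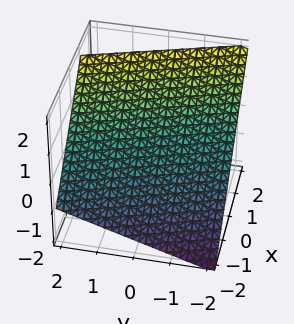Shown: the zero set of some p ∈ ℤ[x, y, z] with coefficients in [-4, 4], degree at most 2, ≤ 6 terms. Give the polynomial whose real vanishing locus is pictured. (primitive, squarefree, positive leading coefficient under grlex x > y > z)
Degree: every cross-section is a straight line — this is a plane, so deg p = 1.
Observable constraints: it crosses the y-axis at the gridline y = -2.
Solving for integer coefficients yields p as stated.

3*x + y - 3*z + 2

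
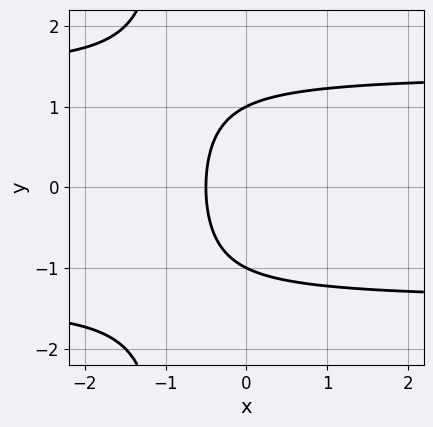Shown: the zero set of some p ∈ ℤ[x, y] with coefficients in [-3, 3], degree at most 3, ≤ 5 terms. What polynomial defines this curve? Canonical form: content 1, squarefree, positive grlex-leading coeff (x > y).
(a) The degree is 3 — no degree-2 curve has this shape.
(b) Symmetries: mirror symmetry y ↦ −y ⇒ only even powers of y.
(c) Against the integer gridlines: among the integer gridlines, it crosses the y-axis at y ∈ {-1, 1}.
(d) These observations pin down the coefficients.

x*y^2 + y^2 - 2*x - 1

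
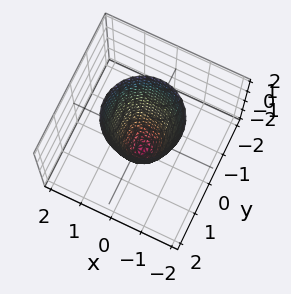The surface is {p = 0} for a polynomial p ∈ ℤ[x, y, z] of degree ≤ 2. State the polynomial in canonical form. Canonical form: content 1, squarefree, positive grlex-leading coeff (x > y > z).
The degree is 2 — no degree-1 surface has this shape.
Symmetries: the surface is invariant under rotation about z: p = q(x² + y², z).
Against the integer gridlines: one z-axis crossing is at z = -2; a circular section at z = 1 has radius exactly 1.
These observations pin down the coefficients.

3*x^2 + 3*y^2 - z - 2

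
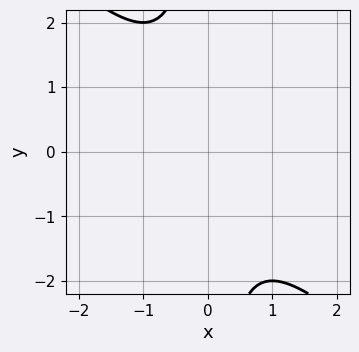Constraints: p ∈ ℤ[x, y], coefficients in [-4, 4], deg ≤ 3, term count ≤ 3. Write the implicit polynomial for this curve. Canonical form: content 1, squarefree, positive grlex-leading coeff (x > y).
x^2 + x*y + 1

The degree is 2 — a generic line meets the curve in up to 2 points.
From the axis intercepts and sections: no y-intercept at any integer in the box; no x-intercept at any integer in the box.
Fitting integer coefficients to these (and the overall shape) gives p.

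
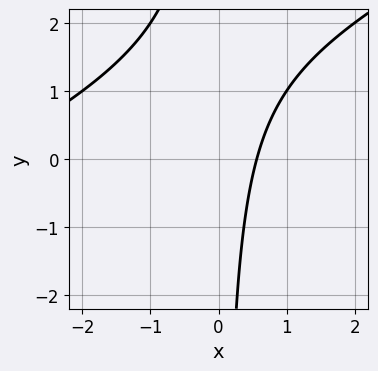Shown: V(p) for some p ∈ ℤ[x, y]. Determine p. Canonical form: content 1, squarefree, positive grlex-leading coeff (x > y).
x^2 - 2*x*y + 3*x - 2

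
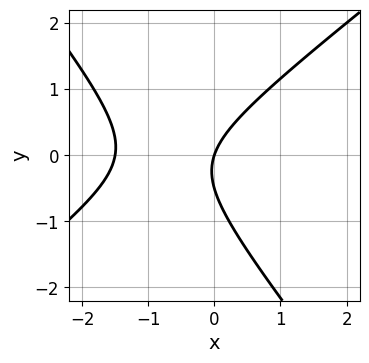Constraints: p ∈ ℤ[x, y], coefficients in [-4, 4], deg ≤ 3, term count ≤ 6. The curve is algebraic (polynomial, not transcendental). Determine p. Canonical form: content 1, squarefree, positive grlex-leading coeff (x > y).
2*x^2 - x*y - 2*y^2 + 3*x - y

First, the degree is 2 — the shape is more complex than any degree-1 curve.
Next, from the axis intercepts and sections: it crosses the y-axis at the gridline y = 0; it crosses the x-axis at the gridline x = 0.
Finally, fitting integer coefficients to these (and the overall shape) gives p.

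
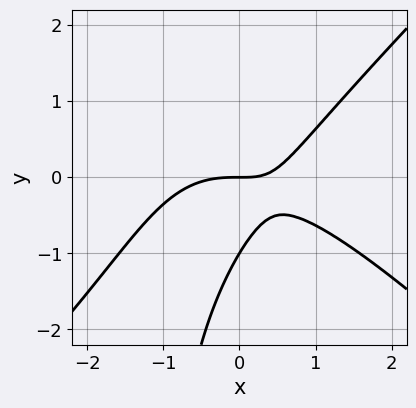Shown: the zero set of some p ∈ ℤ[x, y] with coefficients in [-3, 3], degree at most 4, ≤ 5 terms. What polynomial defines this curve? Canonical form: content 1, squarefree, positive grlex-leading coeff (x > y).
1. deg p = 3.
2. Observable constraints: one x-axis crossing is at x = 0; the y-axis gridline crossings are at y ∈ {-1, 0}.
3. Putting this together gives p.

2*x^3 - 2*x*y^2 + 3*x*y - 3*y^2 - 3*y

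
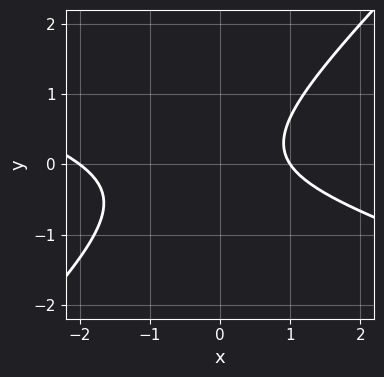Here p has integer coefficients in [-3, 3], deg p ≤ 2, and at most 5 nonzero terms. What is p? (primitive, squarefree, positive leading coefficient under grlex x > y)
x^2 + 2*x*y - 3*y^2 + x - 2

1. The degree is 2 — the shape is more complex than any degree-1 curve.
2. Observable constraints: it misses every integer gridline on the y-axis; among the integer gridlines, it crosses the x-axis at x ∈ {-2, 1}.
3. Solving for integer coefficients yields p as stated.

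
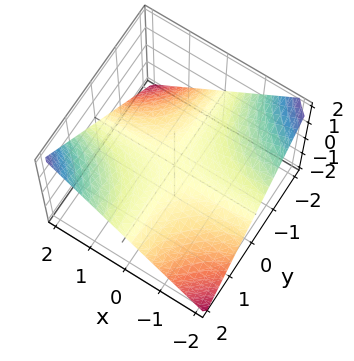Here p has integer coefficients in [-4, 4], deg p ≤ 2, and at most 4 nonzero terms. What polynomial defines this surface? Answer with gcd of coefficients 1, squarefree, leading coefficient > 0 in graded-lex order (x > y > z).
x*y - 2*z

1. Degree: a saddle surface; a quadric, so deg p = 2.
2. From the visible intercepts: every point of the x-axis in the box is on the surface; every point of the y-axis in the box is on the surface; it meets the z-axis at z = 0 (among the integer gridlines).
3. Solving for integer coefficients yields p as stated.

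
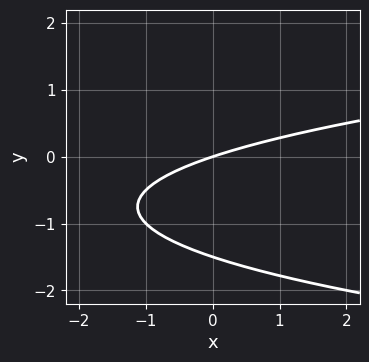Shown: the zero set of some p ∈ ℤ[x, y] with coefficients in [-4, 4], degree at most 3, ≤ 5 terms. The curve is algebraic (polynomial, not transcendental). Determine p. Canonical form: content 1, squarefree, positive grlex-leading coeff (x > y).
(a) Degree: the shape is more complex than any degree-1 curve, so deg p = 2.
(b) Checking where it meets the axes: it meets the x-axis at x = 0 (among the integer gridlines); it crosses the y-axis at the gridline y = 0.
(c) Together with the visible shape, these determine p as stated.

2*y^2 - x + 3*y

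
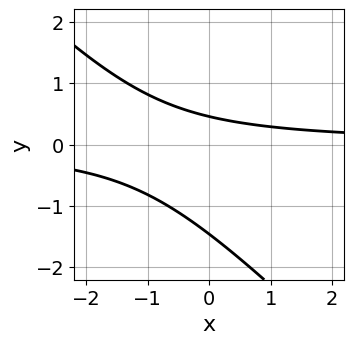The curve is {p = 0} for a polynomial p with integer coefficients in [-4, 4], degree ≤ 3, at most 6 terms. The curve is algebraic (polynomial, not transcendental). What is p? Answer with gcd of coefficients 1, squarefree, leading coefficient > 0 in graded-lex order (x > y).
3*x*y + 3*y^2 + 3*y - 2

First, deg p = 2.
Next, checking where it meets the axes: it misses every integer gridline on the x-axis.
Finally, putting this together gives p.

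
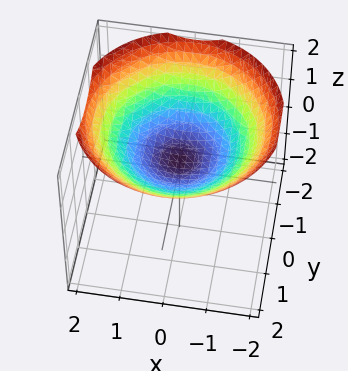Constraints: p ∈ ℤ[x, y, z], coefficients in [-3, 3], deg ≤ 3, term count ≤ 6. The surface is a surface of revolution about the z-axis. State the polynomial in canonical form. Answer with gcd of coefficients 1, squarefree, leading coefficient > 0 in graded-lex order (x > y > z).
1. deg p = 2.
2. Symmetries: rotational symmetry about the z-axis ⇒ p depends on x, y only through x² + y².
3. From the axis intercepts and sections: the surface avoids every integer x-axis point in the box; no y-intercept at any integer in the box.
4. These observations pin down the coefficients.

x^2 + y^2 - 3*z + 1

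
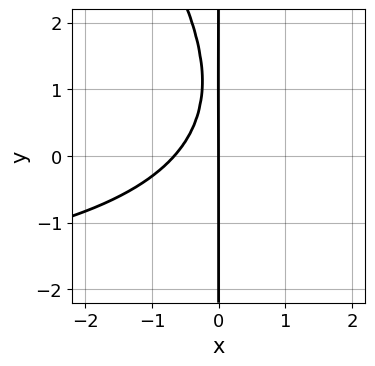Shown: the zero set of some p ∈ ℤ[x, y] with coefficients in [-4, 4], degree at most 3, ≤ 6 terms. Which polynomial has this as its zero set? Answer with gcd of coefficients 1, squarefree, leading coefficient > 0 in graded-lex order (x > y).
x^2*y + x*y^2 + 3*x^2 - 2*x*y + 2*x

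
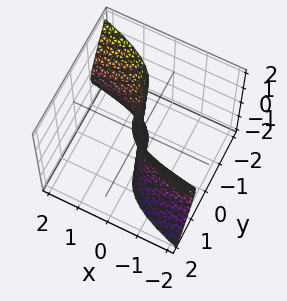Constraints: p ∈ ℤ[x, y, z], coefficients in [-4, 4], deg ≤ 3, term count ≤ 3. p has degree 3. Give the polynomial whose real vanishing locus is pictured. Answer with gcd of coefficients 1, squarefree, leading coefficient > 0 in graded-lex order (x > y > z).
1. The degree is 3 — no degree-2 surface has this shape.
2. Against the integer gridlines: every point of the z-axis in the box is on the surface; it crosses the x-axis at the gridline x = 0; it crosses the y-axis at the gridline y = 0.
3. The integer polynomial consistent with all of this is the stated p.

2*x*z^2 + 3*y^3 + x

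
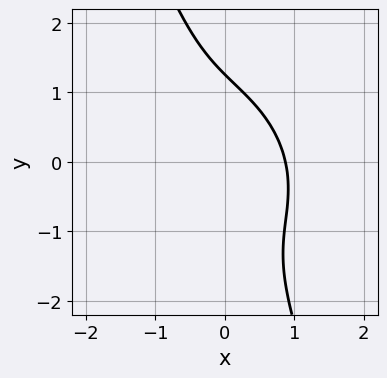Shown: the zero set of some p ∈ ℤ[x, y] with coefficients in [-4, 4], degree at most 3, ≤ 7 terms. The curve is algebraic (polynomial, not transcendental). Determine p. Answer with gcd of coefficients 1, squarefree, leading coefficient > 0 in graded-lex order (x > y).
3*x^3 + 2*x^2*y + 3*x*y^2 + y^3 - 2

1. The degree is 3 — the shape is more complex than any degree-2 curve.
2. Matching integer coefficients to the picture gives p.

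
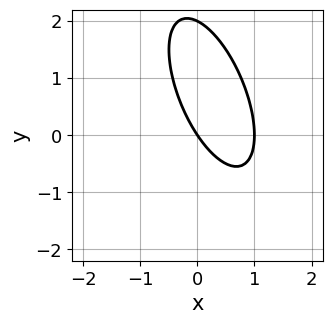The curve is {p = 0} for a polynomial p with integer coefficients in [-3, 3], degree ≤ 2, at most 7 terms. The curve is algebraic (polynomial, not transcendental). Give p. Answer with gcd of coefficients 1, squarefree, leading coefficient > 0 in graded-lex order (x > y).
First, deg p = 2. No degree-1 curve has this shape.
Then, reading off the gridlines: the x-axis gridline crossings are at x ∈ {0, 1}; the y-axis gridline crossings are at y ∈ {0, 2}.
Finally, these observations pin down the coefficients.

3*x^2 + 2*x*y + y^2 - 3*x - 2*y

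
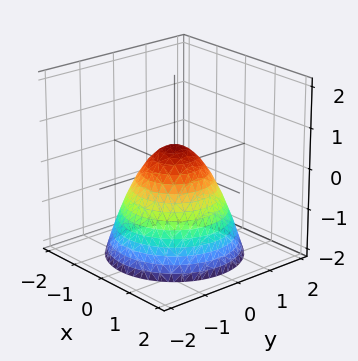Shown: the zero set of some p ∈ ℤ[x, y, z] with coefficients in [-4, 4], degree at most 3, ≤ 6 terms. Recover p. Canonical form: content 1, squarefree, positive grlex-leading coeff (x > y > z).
2*x^2 + 2*y^2 + 2*z - 1

(a) Degree: the shape is more complex than any degree-1 surface, so deg p = 2.
(b) Symmetries: rotational symmetry about the z-axis ⇒ p depends on x, y only through x² + y².
(c) Reading off the gridlines: a circular section at z = 0 has radius between 0 and 1.
(d) These observations pin down the coefficients.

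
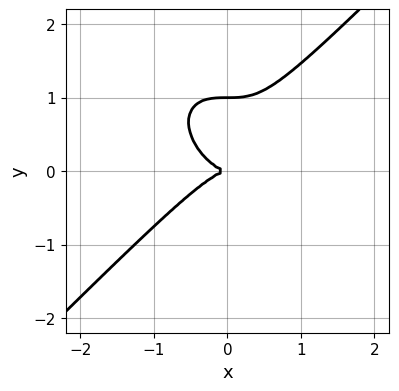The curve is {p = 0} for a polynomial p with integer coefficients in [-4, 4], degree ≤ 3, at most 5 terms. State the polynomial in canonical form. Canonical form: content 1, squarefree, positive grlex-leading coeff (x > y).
x^3 - y^3 + y^2

First, the degree is 3 — a generic line meets the curve in up to 3 points.
Next, checking where it meets the axes: the y-axis gridline crossings are at y ∈ {0, 1}; it meets the x-axis at x = 0 (among the integer gridlines).
Finally, assembling these constraints gives the stated polynomial.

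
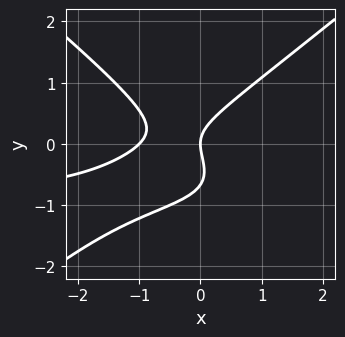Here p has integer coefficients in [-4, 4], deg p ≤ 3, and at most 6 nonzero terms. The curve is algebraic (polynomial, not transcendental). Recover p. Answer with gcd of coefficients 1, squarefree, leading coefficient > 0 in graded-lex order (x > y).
2*x^2*y - 3*y^3 + 2*x^2 - 2*y^2 + 2*x

First, deg p = 3.
Next, reading off the gridlines: among the integer gridlines, it crosses the x-axis at x ∈ {-1, 0}; it crosses the y-axis at the gridline y = 0.
Finally, matching integer coefficients to the picture gives p.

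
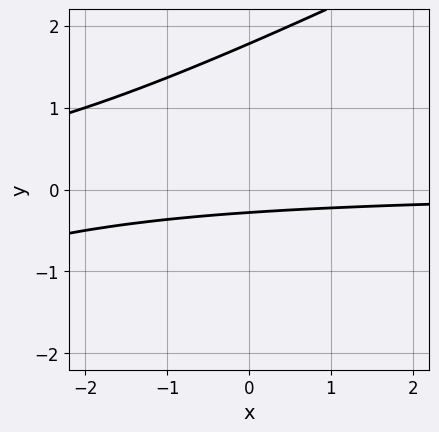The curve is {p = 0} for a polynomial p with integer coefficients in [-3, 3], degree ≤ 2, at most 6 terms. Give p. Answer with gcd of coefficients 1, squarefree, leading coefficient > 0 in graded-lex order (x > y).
First, the degree is 2 — no degree-1 curve has this shape.
Then, from the axis intercepts and sections: the curve avoids every integer x-axis point in the box.
Finally, the integer polynomial consistent with all of this is the stated p.

x*y - 2*y^2 + 3*y + 1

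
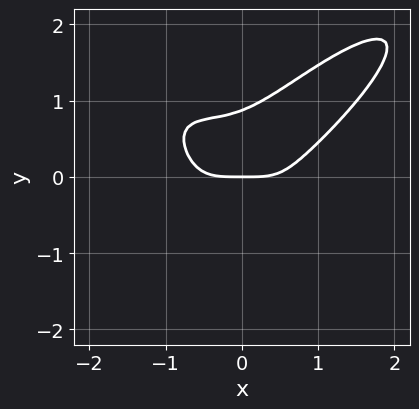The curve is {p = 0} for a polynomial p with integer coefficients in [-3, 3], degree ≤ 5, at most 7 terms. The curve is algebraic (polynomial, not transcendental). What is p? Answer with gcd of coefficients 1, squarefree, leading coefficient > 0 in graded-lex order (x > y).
2*x^4 - 3*x^2*y^2 + 3*y^4 - 3*x*y^2 - 2*y

1. Degree: a generic line meets the curve in up to 4 points, so deg p = 4.
2. From the axis intercepts and sections: it meets the y-axis at y = 0 (among the integer gridlines); one x-axis crossing is at x = 0.
3. Matching integer coefficients to the picture gives p.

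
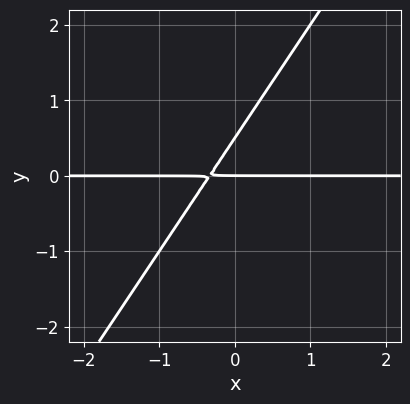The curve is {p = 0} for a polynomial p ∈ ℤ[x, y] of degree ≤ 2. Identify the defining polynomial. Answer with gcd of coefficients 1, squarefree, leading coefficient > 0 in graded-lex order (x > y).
3*x*y - 2*y^2 + y

Degree: a generic line meets the curve in up to 2 points, so deg p = 2.
Checking where it meets the axes: it meets the y-axis at y = 0 (among the integer gridlines); the visible x-axis segment lies entirely on the curve.
Matching integer coefficients to the picture gives p.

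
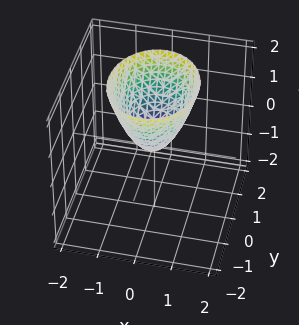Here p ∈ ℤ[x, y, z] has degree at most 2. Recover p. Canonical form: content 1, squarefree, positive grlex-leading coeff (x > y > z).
Degree: a paraboloid; a quadric, so deg p = 2.
Symmetries: the x ↦ −x reflection is a symmetry, so x appears only in even powers; mirror symmetry y ↦ −y ⇒ only even powers of y.
From the axis intercepts and sections: it meets the y-axis at y = 0 (among the integer gridlines); one x-axis crossing is at x = 0; it crosses the z-axis at the gridline z = 0.
Together with the visible shape, these determine p as stated.

3*x^2 + 2*y^2 - 2*z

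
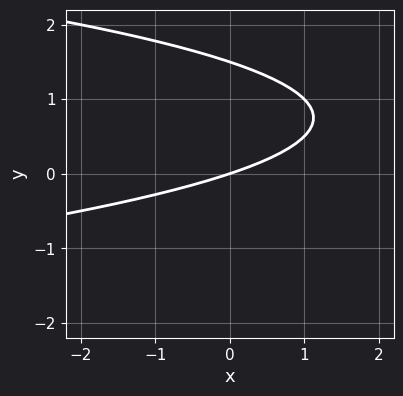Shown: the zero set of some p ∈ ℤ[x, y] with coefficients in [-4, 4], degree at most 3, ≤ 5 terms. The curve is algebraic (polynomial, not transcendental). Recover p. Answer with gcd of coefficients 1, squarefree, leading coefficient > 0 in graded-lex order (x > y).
2*y^2 + x - 3*y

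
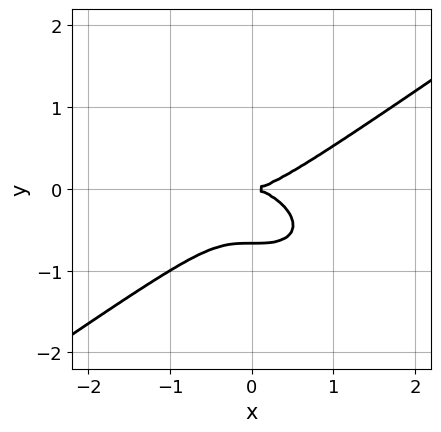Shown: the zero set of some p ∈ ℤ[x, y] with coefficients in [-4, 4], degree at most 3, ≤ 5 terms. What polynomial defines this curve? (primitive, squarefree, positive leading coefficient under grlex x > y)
x^3 - 3*y^3 - 2*y^2

First, the degree is 3 — no degree-2 curve has this shape.
Next, observable constraints: it crosses the y-axis at the gridline y = 0; it meets the x-axis at x = 0 (among the integer gridlines).
Finally, these observations pin down the coefficients.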